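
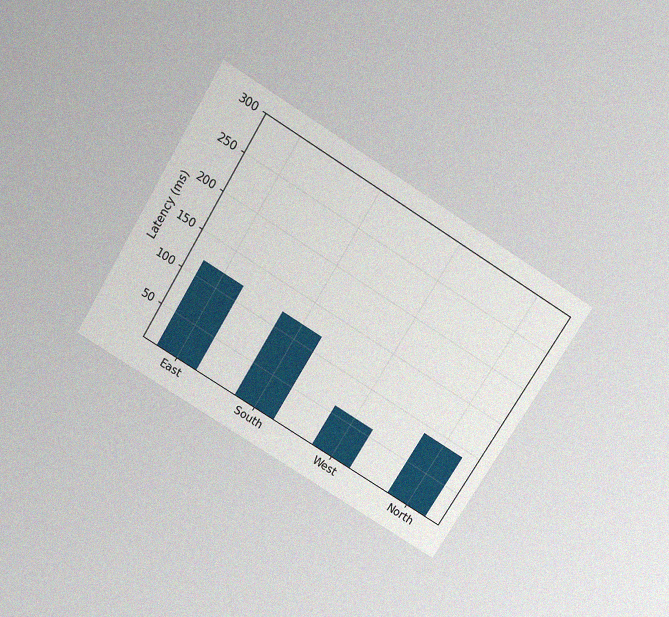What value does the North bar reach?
The chart is tilted about 32° clockwise and viewed slightly from above, with some photo noise. Reading along the chart's y-axis, the North bar reaches 90ms.

90ms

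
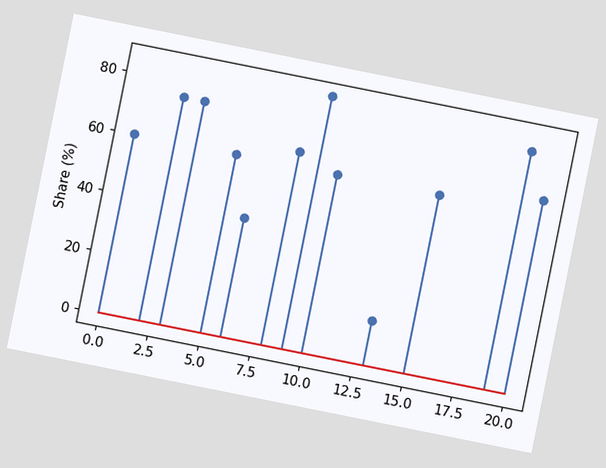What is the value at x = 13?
15%

The chart is tilted about 11° clockwise. The stem at x=13 reaches 15%.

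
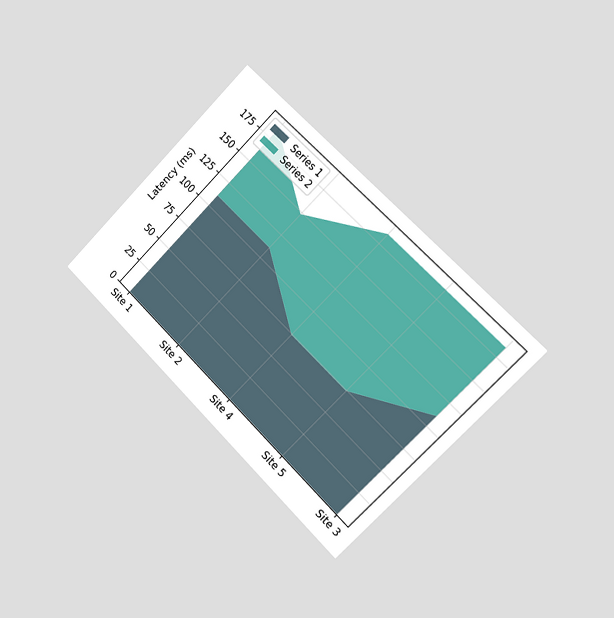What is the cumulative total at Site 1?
185ms

The chart is tilted about 45° clockwise and viewed slightly from the right. The stacked total at Site 1 reaches 185ms.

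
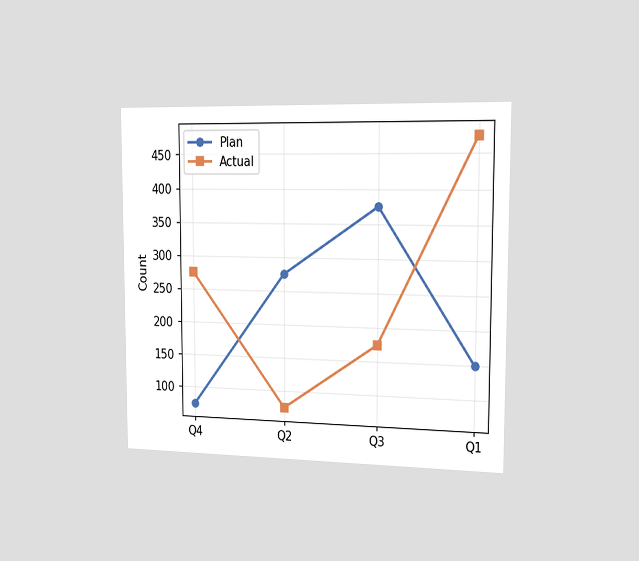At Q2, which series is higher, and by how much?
Plan, by 200

The chart is viewed slightly from the right. At Q2, Plan sits above the other line by 200.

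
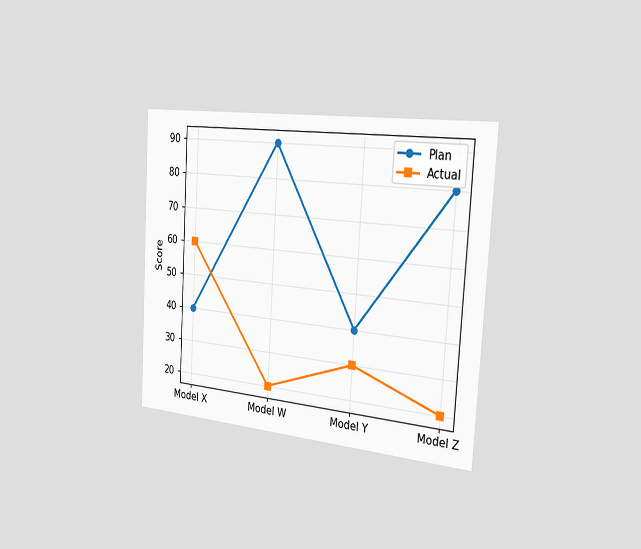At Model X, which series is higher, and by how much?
Actual, by 20

The chart is tilted about 3° clockwise and viewed slightly from the right. At Model X, Actual sits above the other line by 20.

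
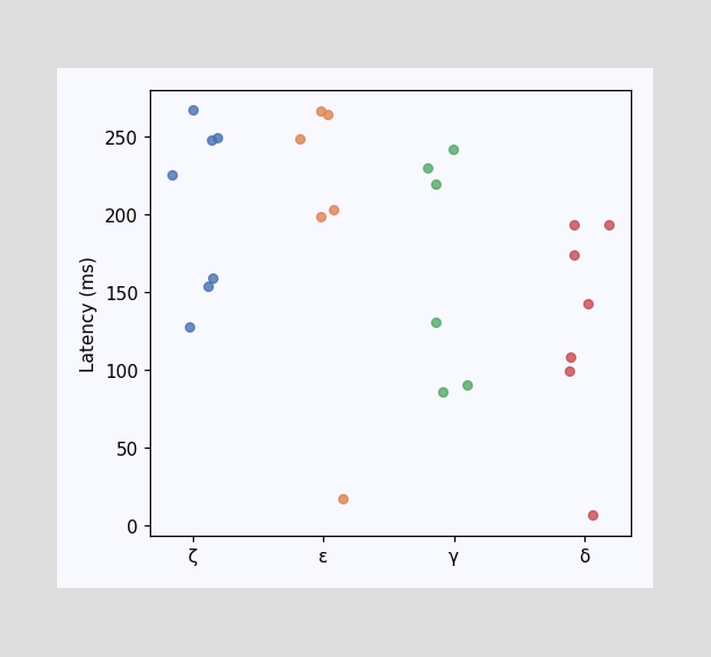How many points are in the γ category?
Counting the markers in the γ column gives 6.

6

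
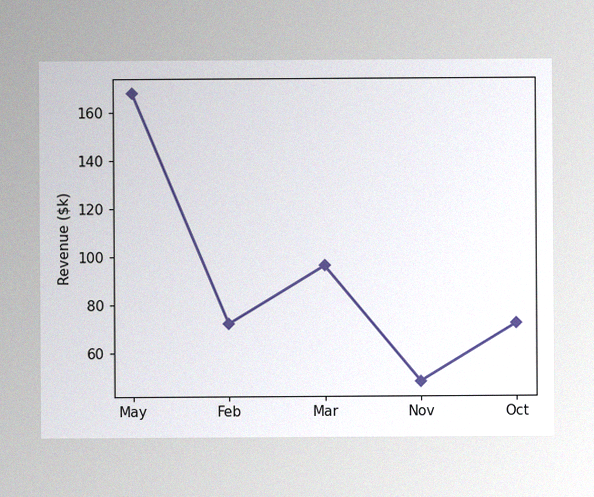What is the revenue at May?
The image has some photo noise and uneven lighting. At May, the line is at $168k.

$168k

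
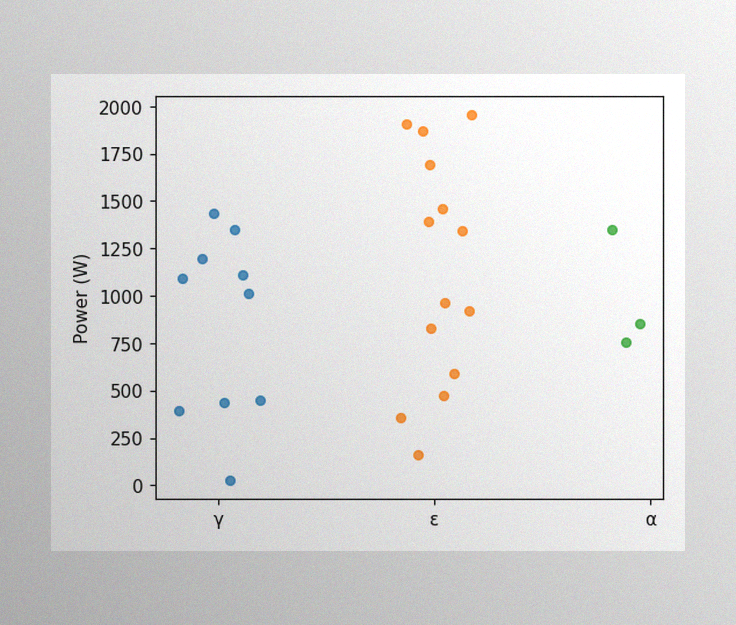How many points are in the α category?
3

The image has some photo noise and uneven lighting. Counting the markers in the α column gives 3.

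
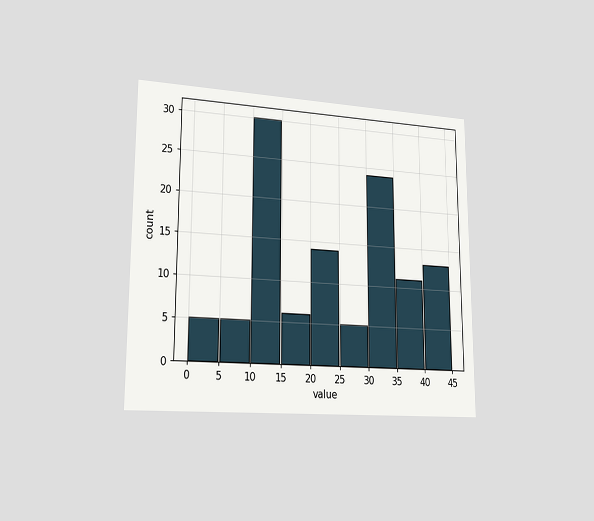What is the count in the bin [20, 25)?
The chart is viewed slightly from the left. The [20, 25) bin has height 14.

14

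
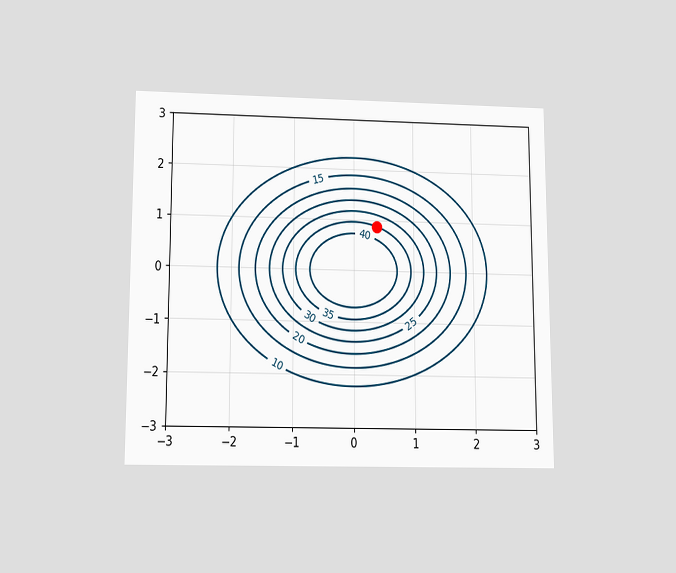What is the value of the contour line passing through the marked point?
The chart is viewed slightly from below. The marked point sits on the contour labelled 35.

35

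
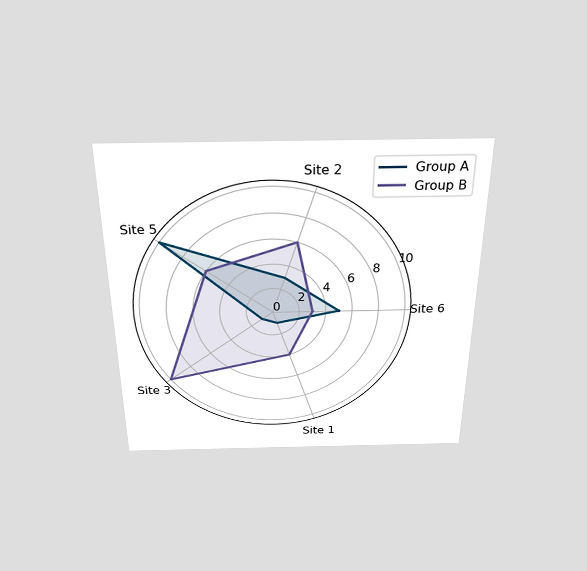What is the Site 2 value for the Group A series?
The chart is viewed slightly from above. On the Site 2 axis, Group A reaches 3.

3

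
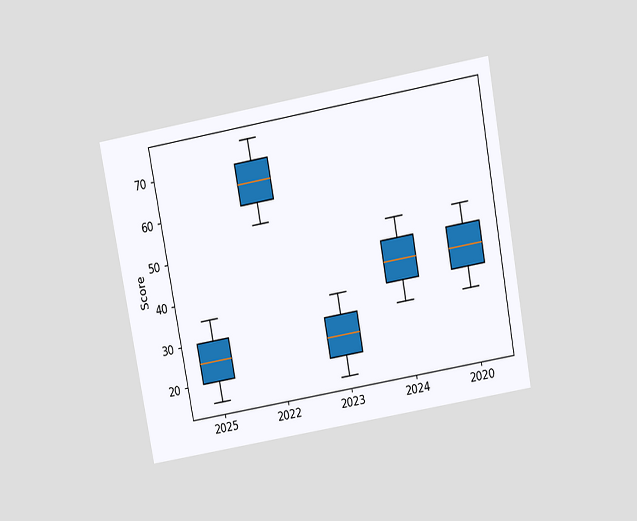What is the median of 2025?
25

The chart is tilted about 10° counter-clockwise and viewed slightly from above. The median line in the 2025 box sits at 25.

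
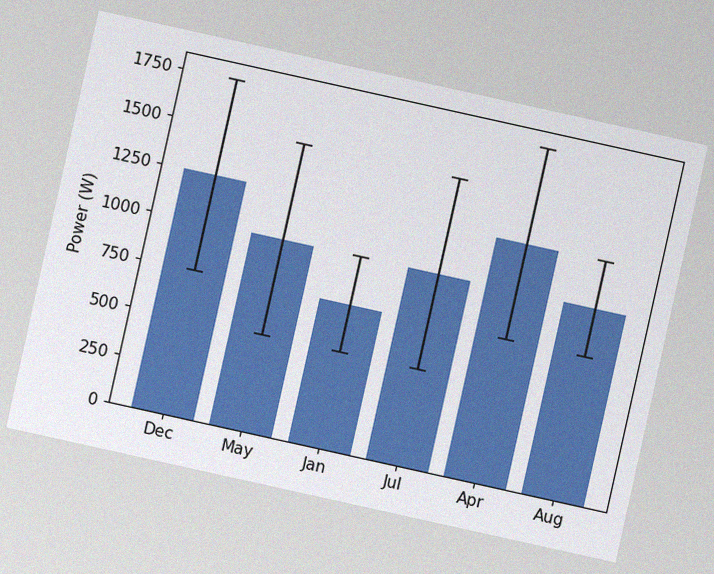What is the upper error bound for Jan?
The chart is tilted about 13° clockwise, with some photo noise. The Jan bar's upper whisker reaches 1000W.

1000W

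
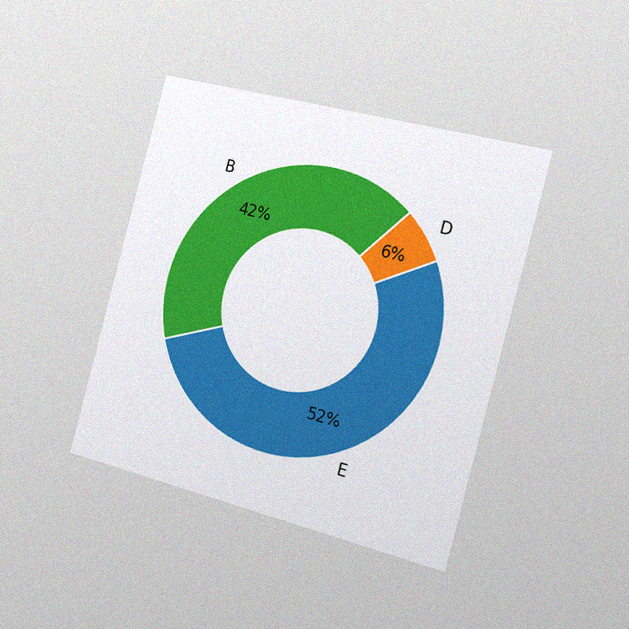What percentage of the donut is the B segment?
The chart is tilted about 15° clockwise and viewed slightly from the right, with some photo noise. The B segment takes up 42% of the ring.

42%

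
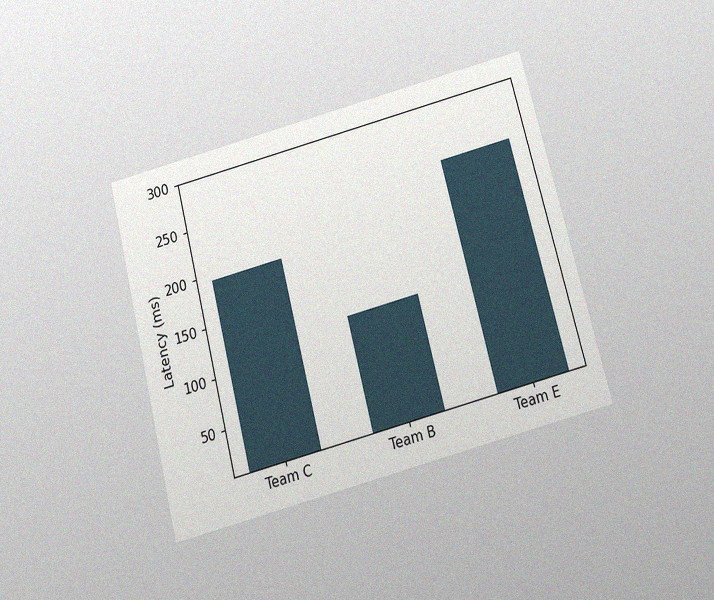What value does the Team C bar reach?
195ms

The chart is tilted about 14° counter-clockwise and viewed slightly from below, with some photo noise. Reading along the chart's y-axis, the Team C bar reaches 195ms.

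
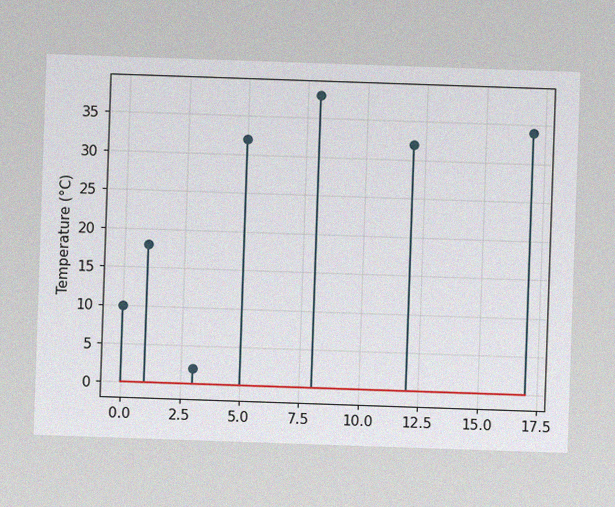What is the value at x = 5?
32°C

The image has some photo noise and uneven lighting. The stem at x=5 reaches 32°C.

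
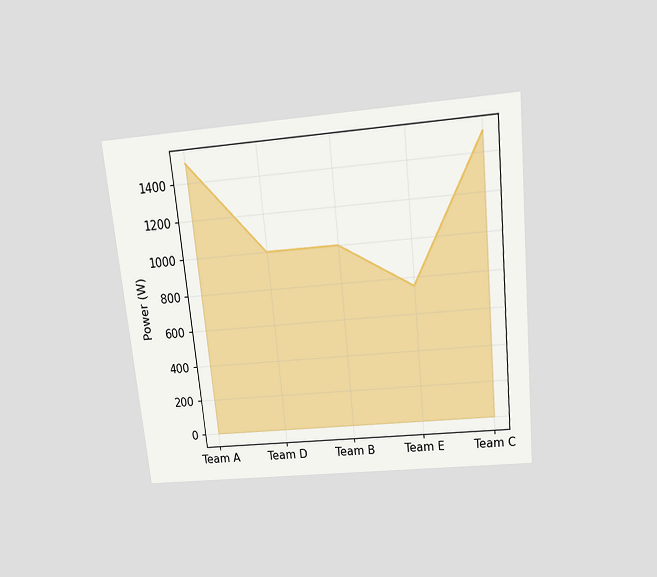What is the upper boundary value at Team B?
1000W

The chart is tilted about 6° counter-clockwise and viewed slightly from above. At Team B the upper boundary is at 1000W.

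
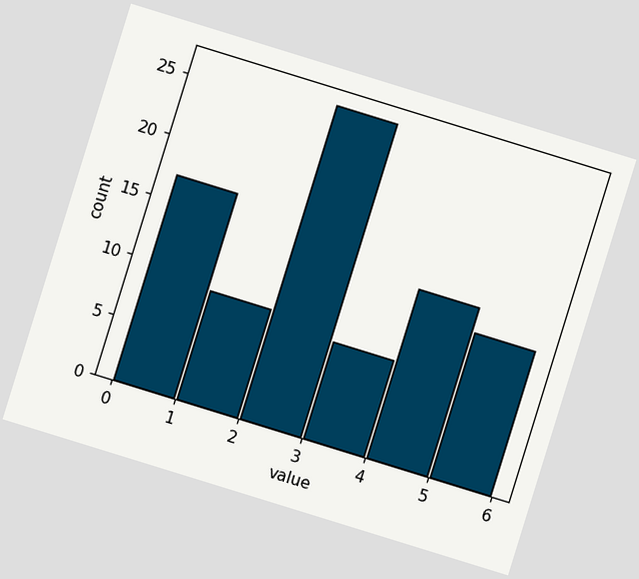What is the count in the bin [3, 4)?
8

The chart is tilted about 17° clockwise. The [3, 4) bin has height 8.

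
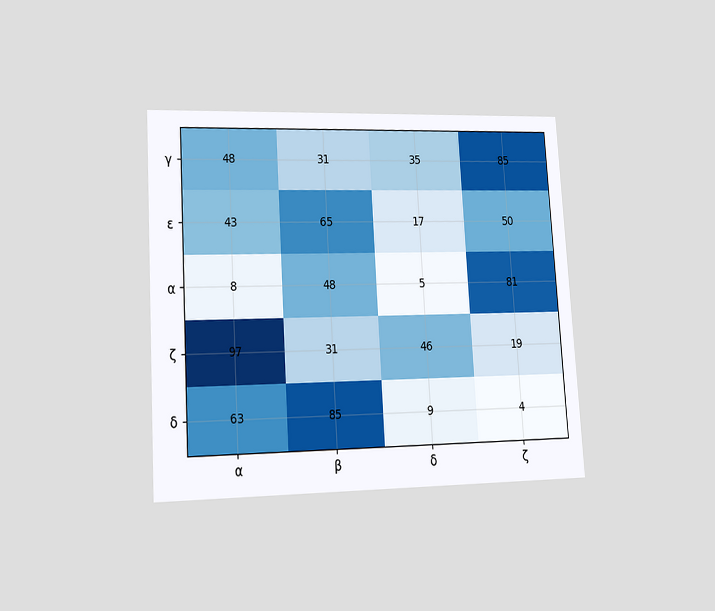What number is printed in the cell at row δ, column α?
63

The chart is tilted about 3° counter-clockwise and viewed at a slight angle. The (δ, α) cell reads 63.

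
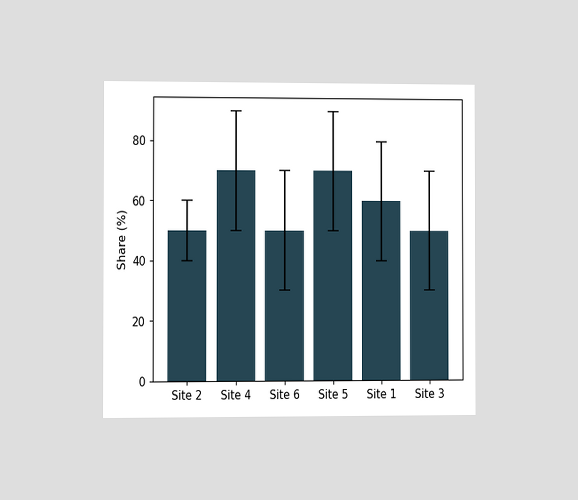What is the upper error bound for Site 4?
The chart is viewed at a slight angle. The Site 4 bar's upper whisker reaches 90%.

90%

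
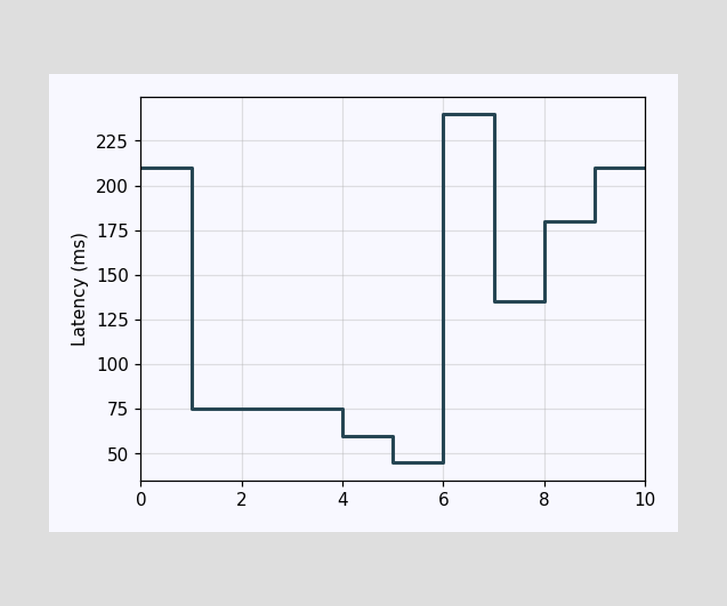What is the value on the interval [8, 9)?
On [8, 9) the step sits at 180ms.

180ms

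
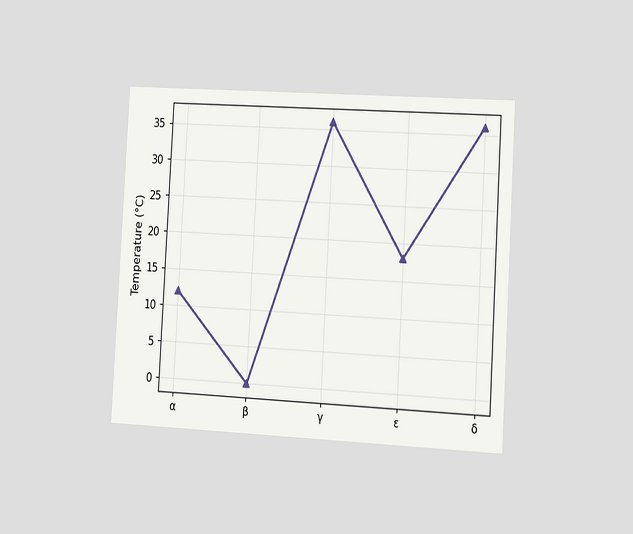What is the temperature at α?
The chart is tilted about 3° clockwise and viewed slightly from the right. At α, the line is at 12°C.

12°C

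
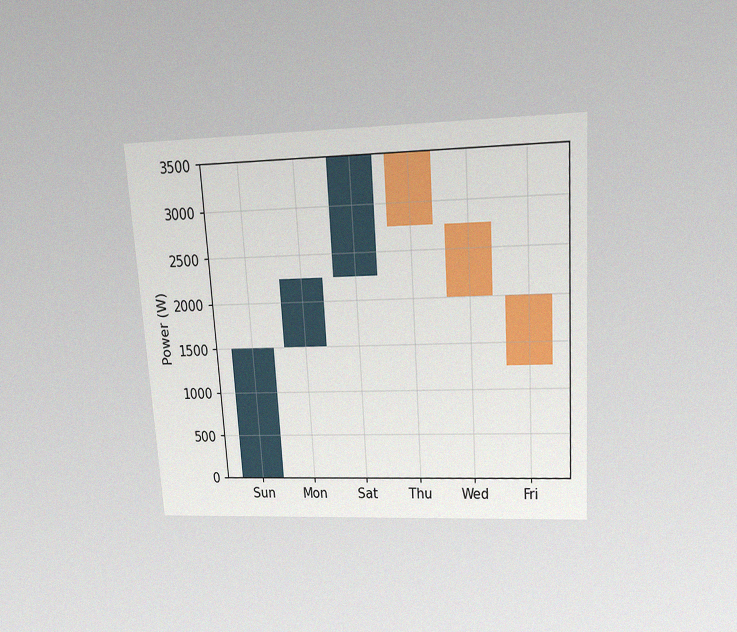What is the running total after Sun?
1500W

The chart is tilted about 4° counter-clockwise and viewed slightly from above, with some photo noise. After Sun the running total reaches 1500W.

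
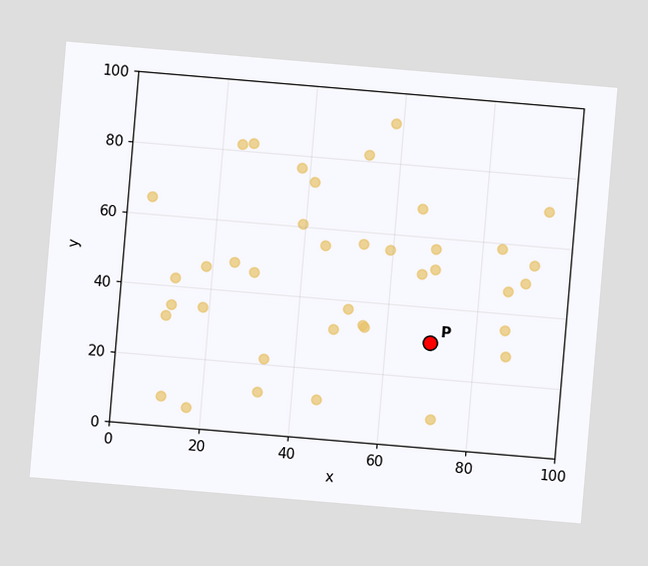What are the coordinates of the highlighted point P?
(70, 30)

The chart is tilted about 5° clockwise. Following the gridlines from P to each axis, P sits at (70, 30).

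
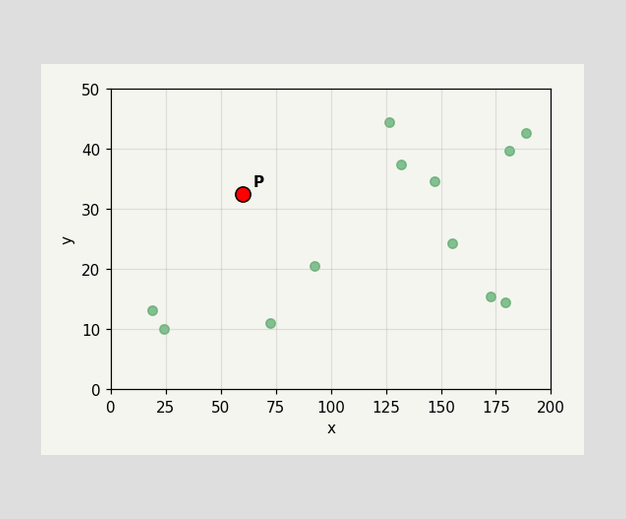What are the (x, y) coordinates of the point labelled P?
(60, 32.5)

Following the gridlines from P to each axis, P sits at (60, 32.5).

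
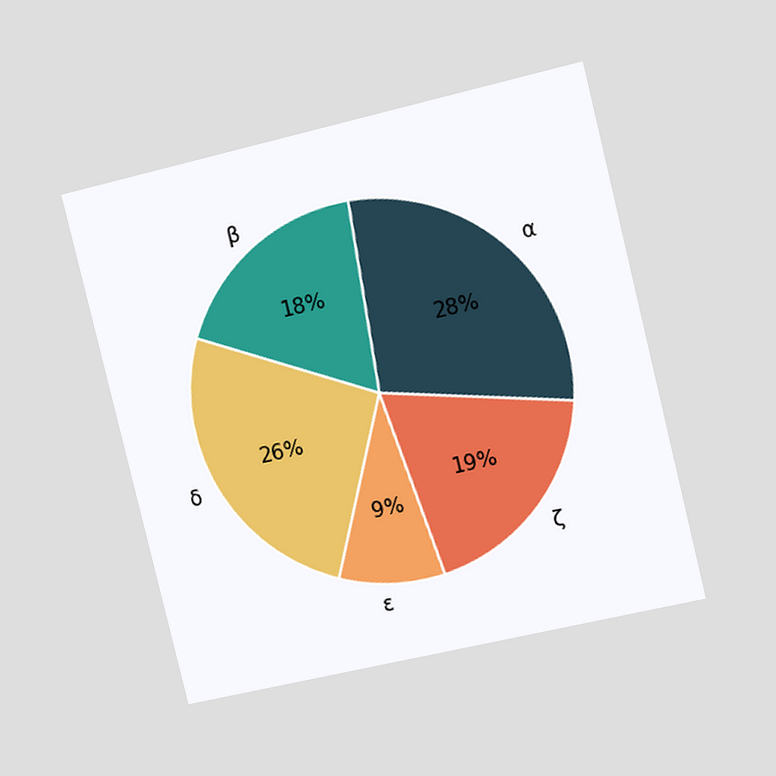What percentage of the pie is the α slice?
The chart is tilted about 14° counter-clockwise and viewed at a slight angle. The α slice takes up 28% of the pie.

28%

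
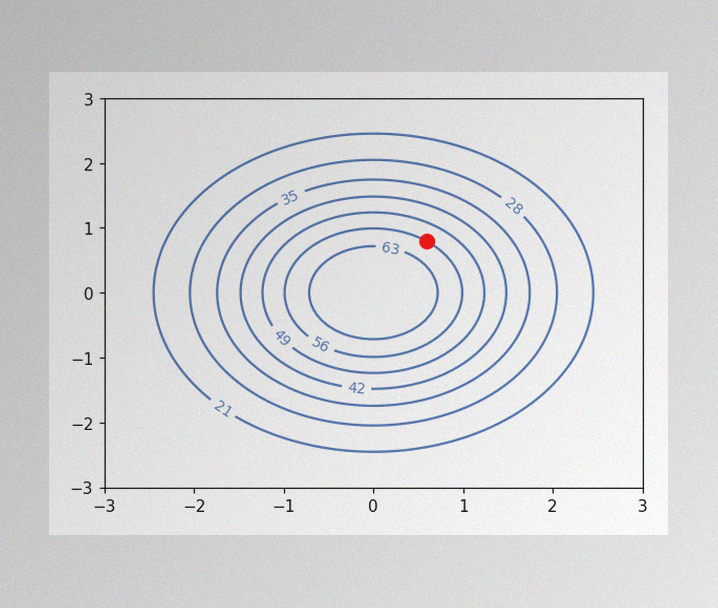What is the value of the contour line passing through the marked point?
56

The image has some photo noise and uneven lighting. The marked point sits on the contour labelled 56.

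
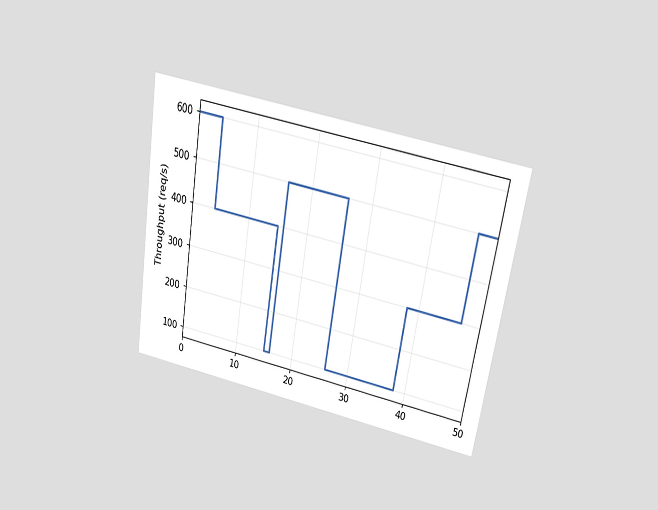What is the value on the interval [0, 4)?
600req/s

The chart is tilted about 9° clockwise and viewed slightly from above. On [0, 4) the step sits at 600req/s.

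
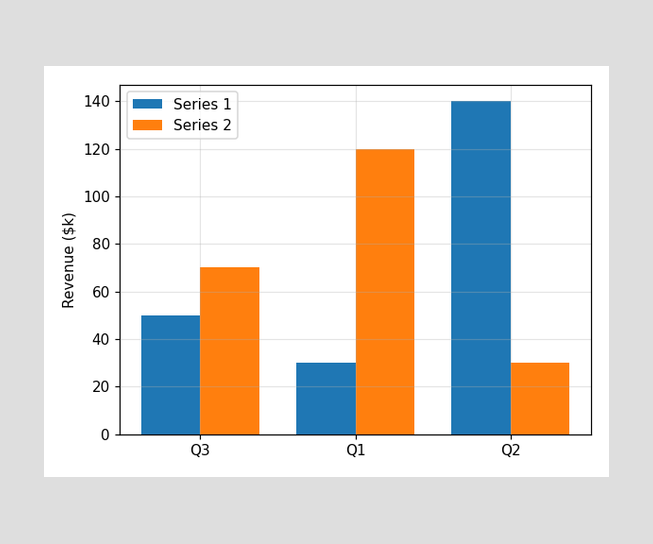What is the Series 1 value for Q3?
The Series 1 bar at Q3 reaches $50k on the y-axis.

$50k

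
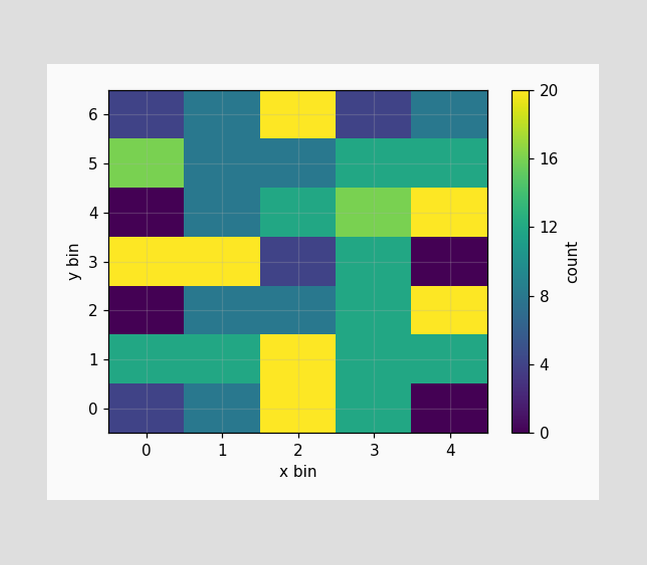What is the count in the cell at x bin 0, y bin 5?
16

Matching the cell (0, 5) against the colorbar gives 16.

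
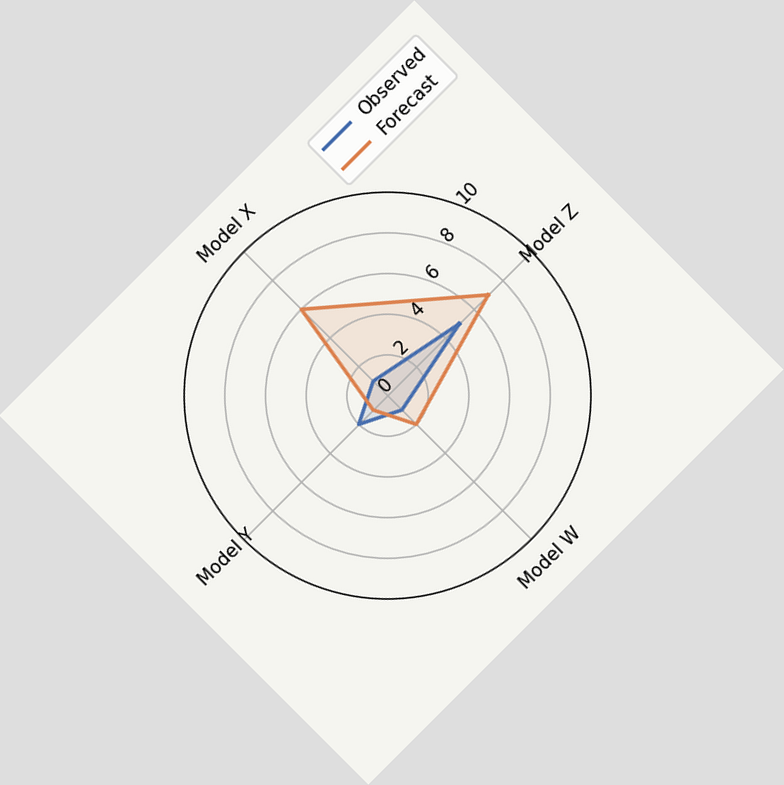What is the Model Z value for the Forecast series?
7

The chart is tilted about 45° counter-clockwise. On the Model Z axis, Forecast reaches 7.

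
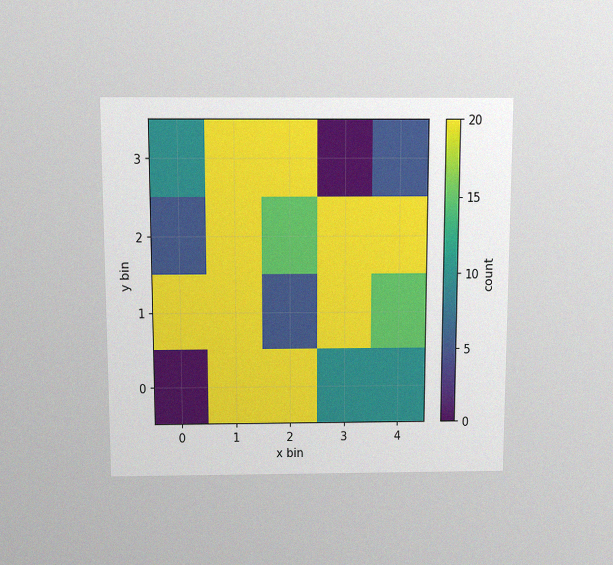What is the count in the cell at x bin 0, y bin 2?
The chart is viewed slightly from above, with some photo noise. Matching the cell (0, 2) against the colorbar gives 5.

5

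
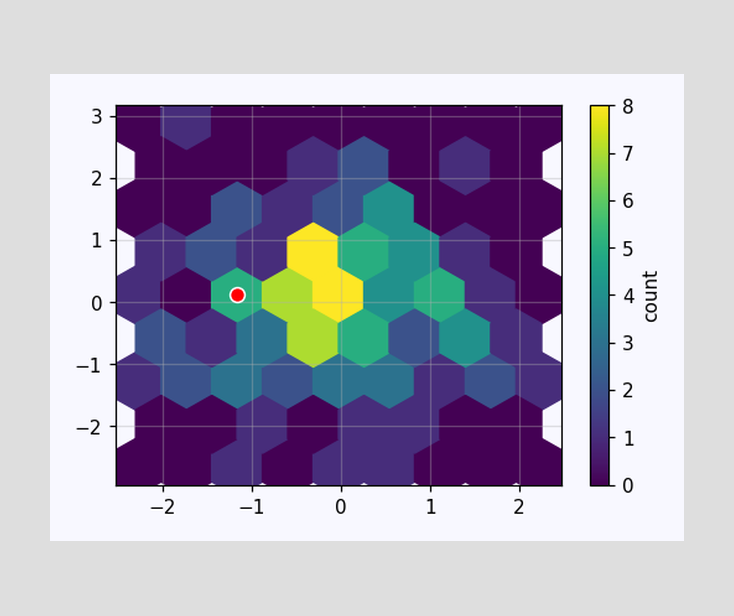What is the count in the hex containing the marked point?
5

The marked hex reads 5 on the colorbar.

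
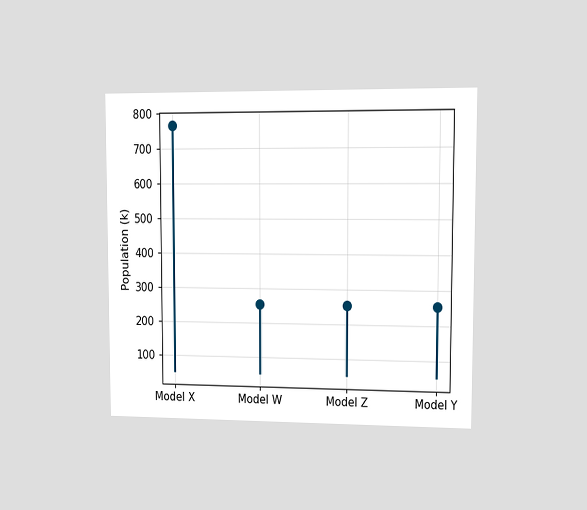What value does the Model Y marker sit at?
The chart is viewed at a slight angle. The Model Y marker sits at 255k.

255k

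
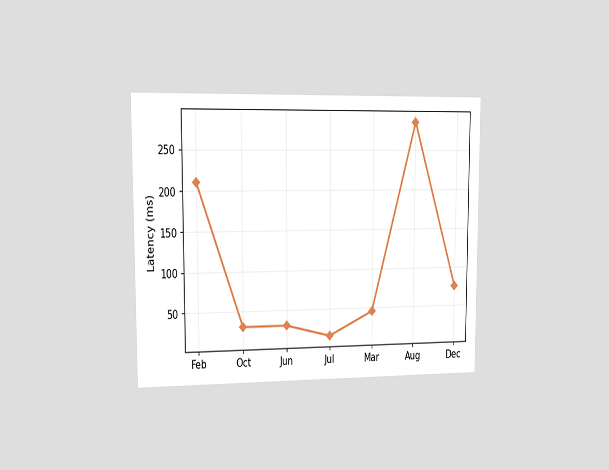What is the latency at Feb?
The chart is viewed slightly from the left. At Feb, the line is at 210ms.

210ms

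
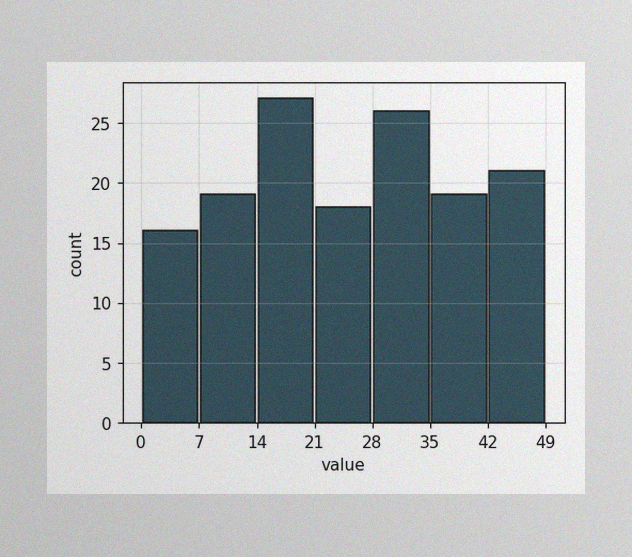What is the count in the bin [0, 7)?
The image has some photo noise and uneven lighting. The [0, 7) bin has height 16.

16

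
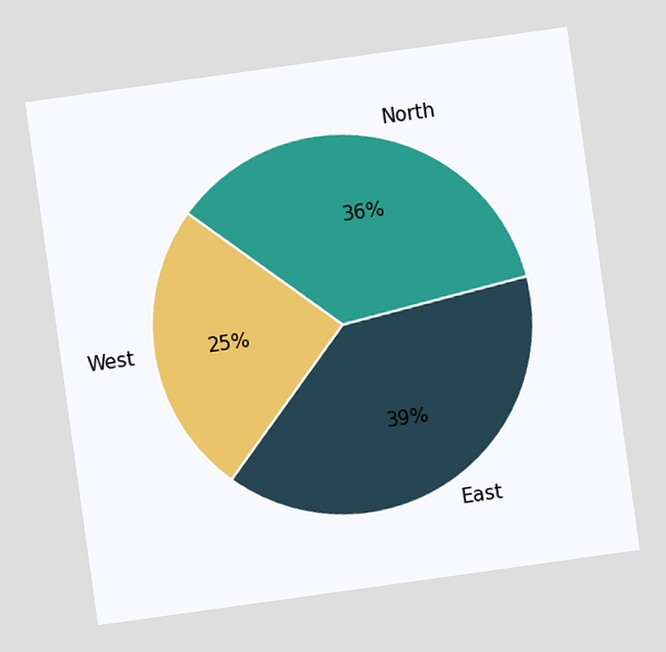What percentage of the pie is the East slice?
39%

The chart is tilted about 8° counter-clockwise. The East slice takes up 39% of the pie.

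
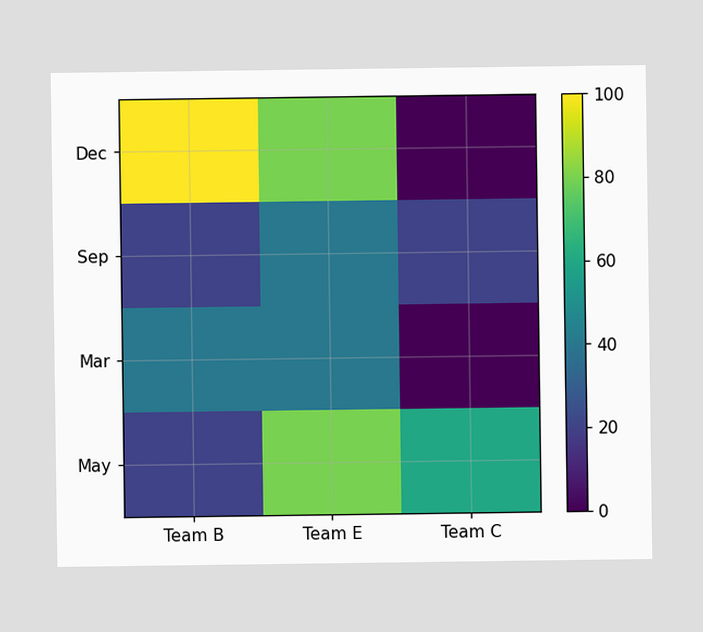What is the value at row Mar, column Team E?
Matching cell (Mar, Team E) against the colorbar gives 40.

40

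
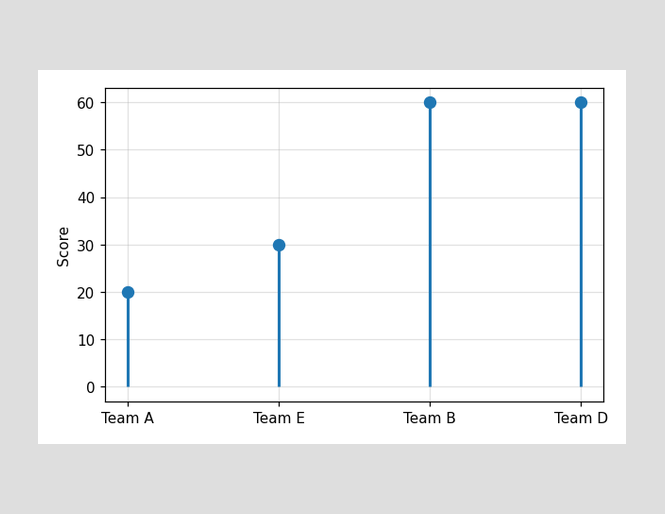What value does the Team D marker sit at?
60

The Team D marker sits at 60.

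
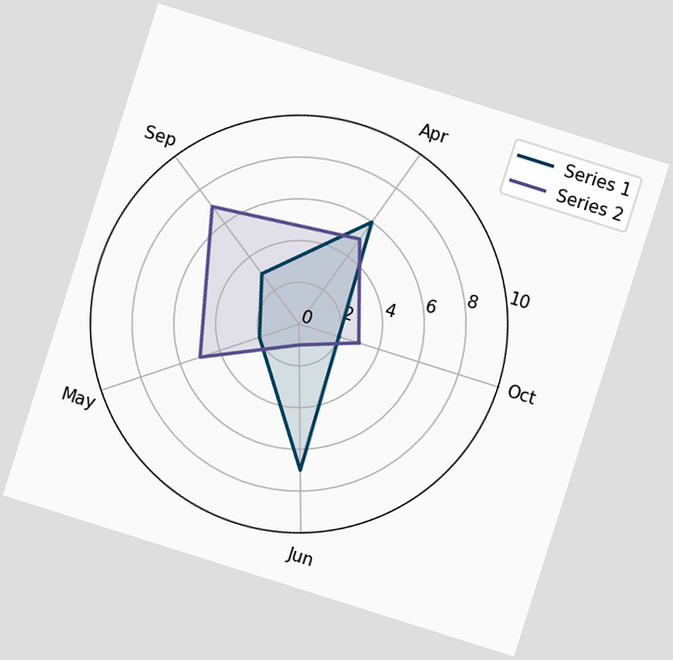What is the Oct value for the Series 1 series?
2

The chart is tilted about 18° clockwise. On the Oct axis, Series 1 reaches 2.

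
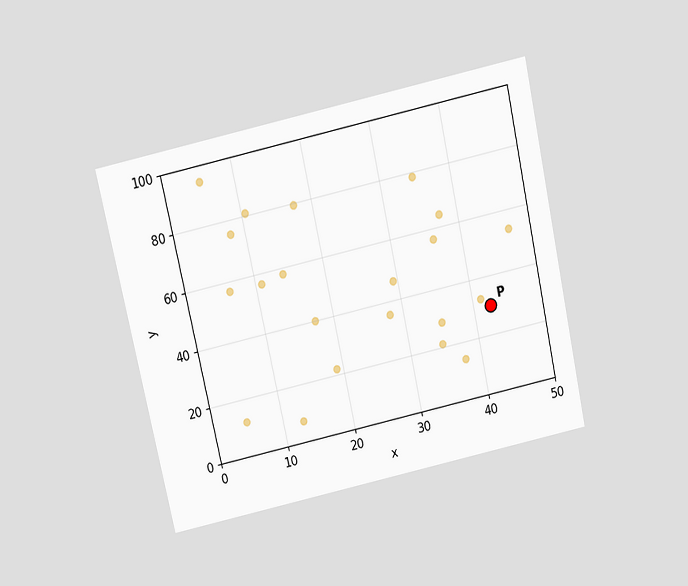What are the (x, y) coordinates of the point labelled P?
(42.5, 30)

The chart is tilted about 12° counter-clockwise and viewed slightly from above. Following the gridlines from P to each axis, P sits at (42.5, 30).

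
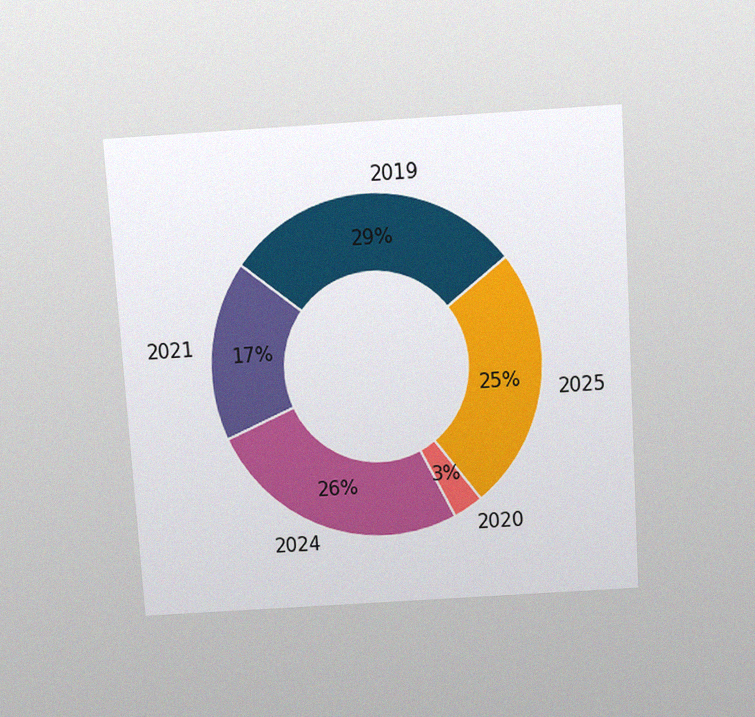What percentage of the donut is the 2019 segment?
The chart is tilted about 4° counter-clockwise and viewed slightly from above, with some photo noise. The 2019 segment takes up 29% of the ring.

29%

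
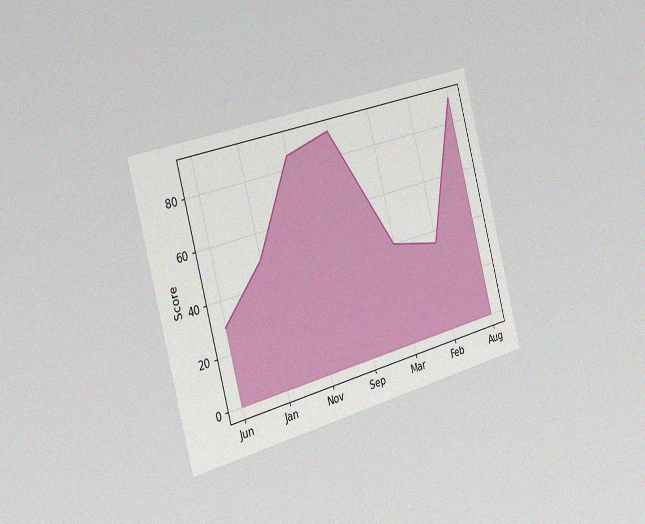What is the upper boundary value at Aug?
90

The chart is tilted about 15° counter-clockwise and viewed slightly from the left, with some photo noise. At Aug the upper boundary is at 90.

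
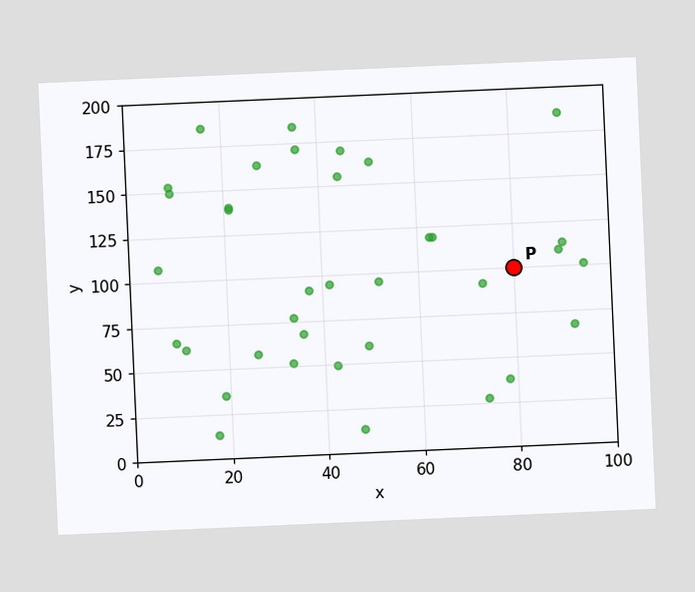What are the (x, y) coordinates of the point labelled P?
The chart is tilted about 3° counter-clockwise. Following the gridlines from P to each axis, P sits at (80, 100).

(80, 100)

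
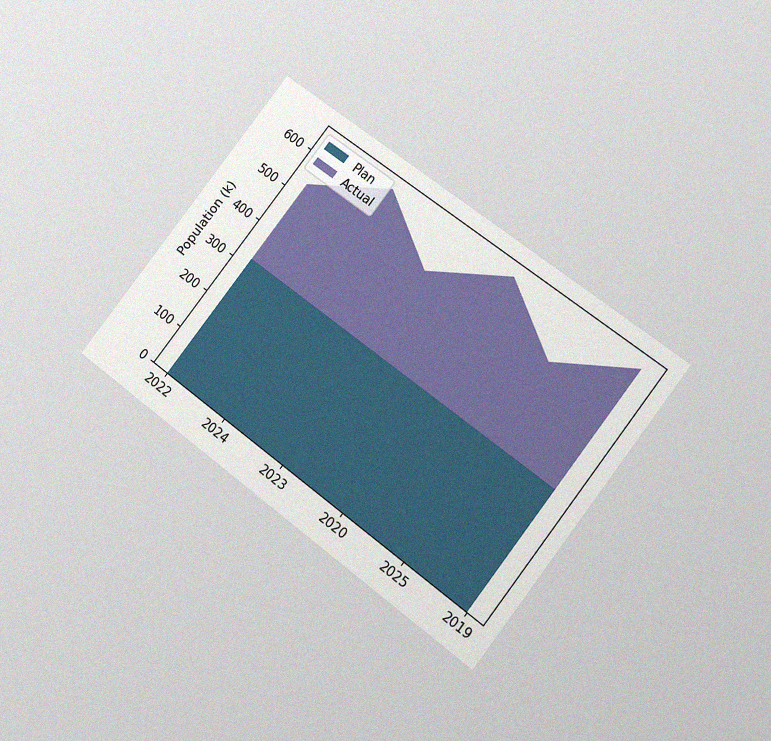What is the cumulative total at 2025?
530k

The chart is tilted about 38° clockwise and viewed at a slight angle, with some photo noise. The stacked total at 2025 reaches 530k.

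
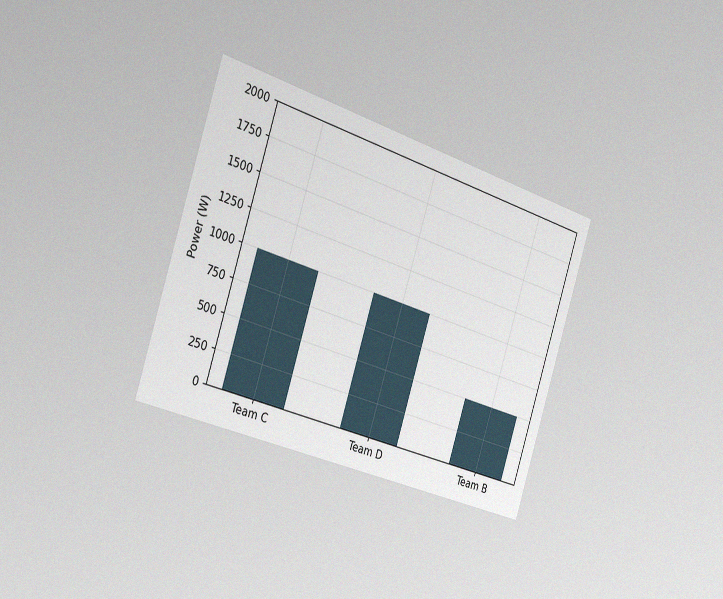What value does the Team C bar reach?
The chart is tilted about 18° clockwise and viewed slightly from the left, with some photo noise. Reading along the chart's y-axis, the Team C bar reaches 1000W.

1000W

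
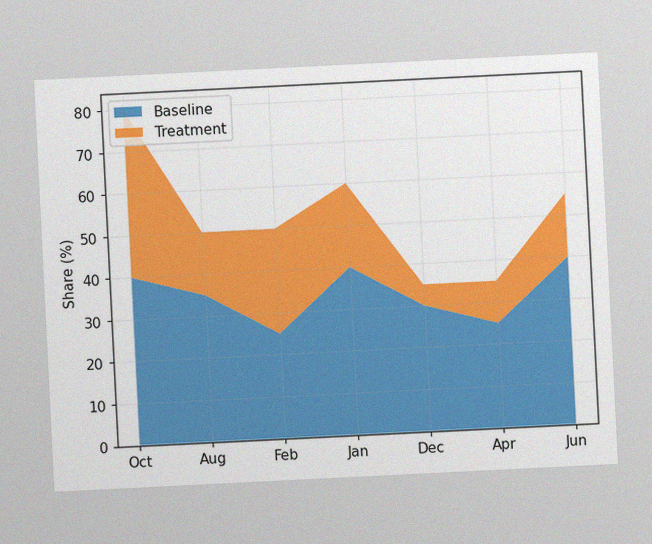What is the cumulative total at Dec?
The chart is tilted about 3° counter-clockwise, with some photo noise. The stacked total at Dec reaches 35%.

35%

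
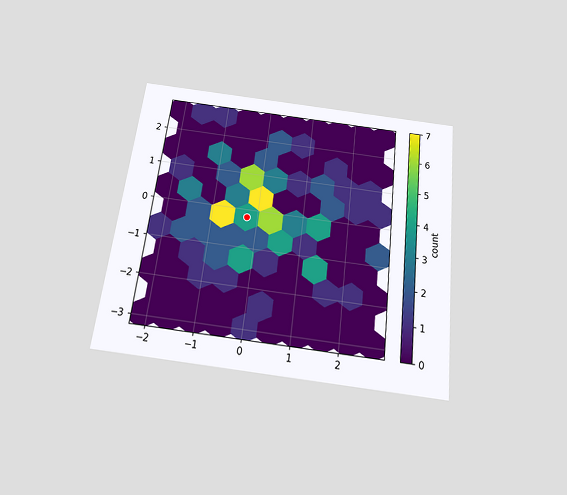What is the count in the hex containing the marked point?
4

The chart is tilted about 7° clockwise and viewed slightly from below. The marked hex reads 4 on the colorbar.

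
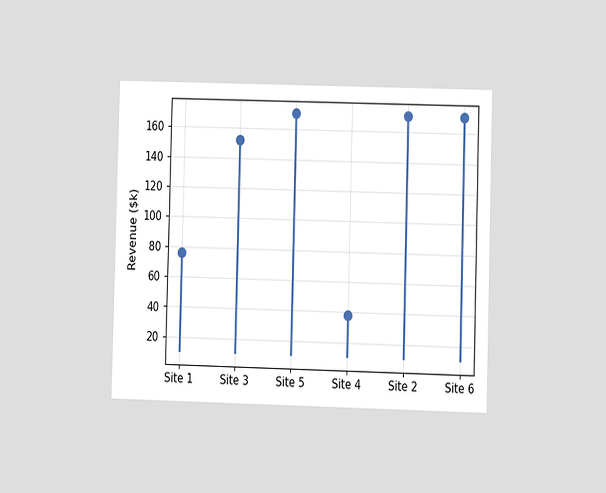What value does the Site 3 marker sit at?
$152k

The chart is viewed at a slight angle. The Site 3 marker sits at $152k.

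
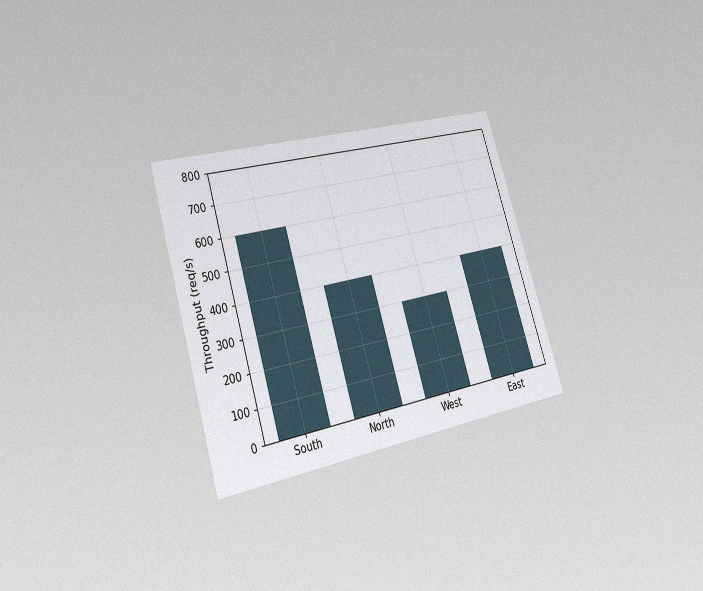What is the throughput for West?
The chart is tilted about 17° counter-clockwise and viewed slightly from the left, with some photo noise. Reading along the chart's y-axis, the West bar reaches 300req/s.

300req/s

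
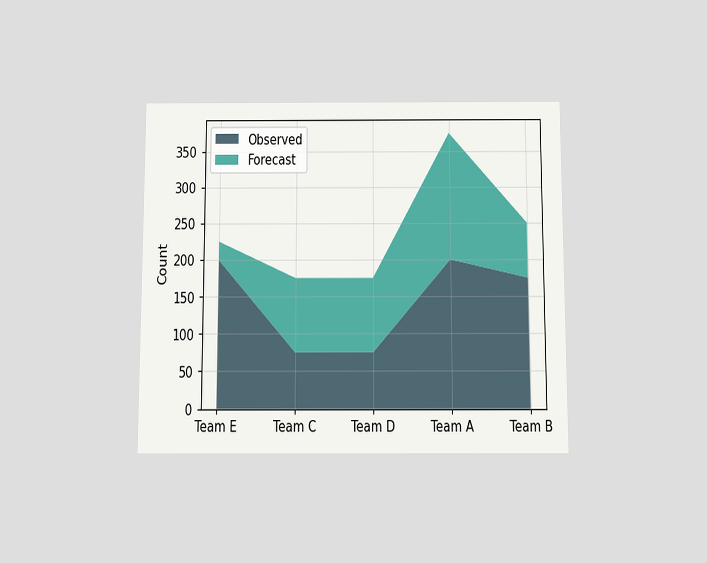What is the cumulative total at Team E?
The chart is viewed slightly from below. The stacked total at Team E reaches 225.

225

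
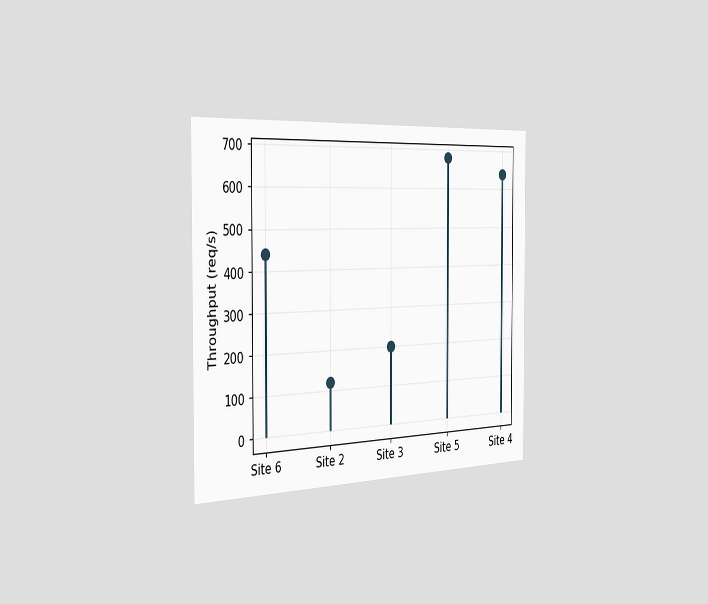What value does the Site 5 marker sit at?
680req/s

The chart is viewed slightly from the left. The Site 5 marker sits at 680req/s.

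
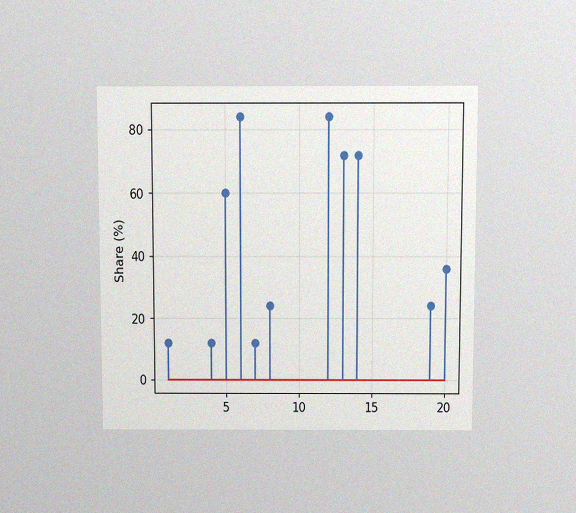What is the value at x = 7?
The chart is viewed slightly from above, with some photo noise. The stem at x=7 reaches 12%.

12%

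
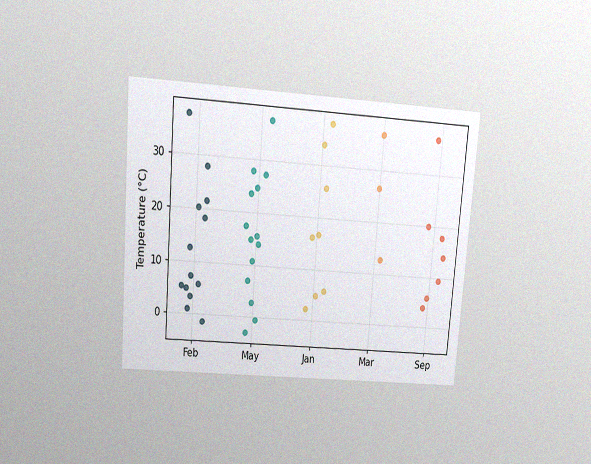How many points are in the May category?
14

The chart is tilted about 4° clockwise and viewed slightly from above, with some photo noise. Counting the markers in the May column gives 14.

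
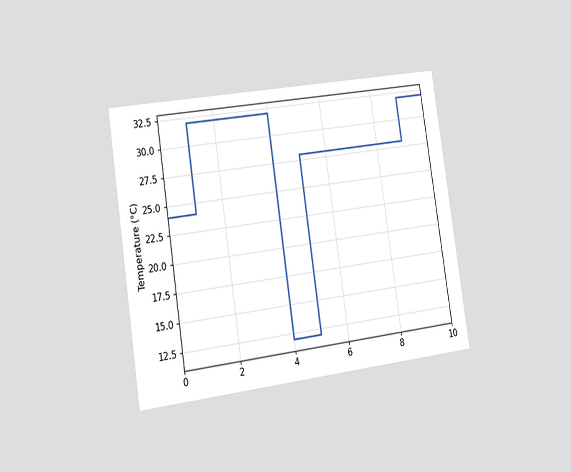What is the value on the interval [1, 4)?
32°C

The chart is tilted about 9° counter-clockwise and viewed slightly from the left. On [1, 4) the step sits at 32°C.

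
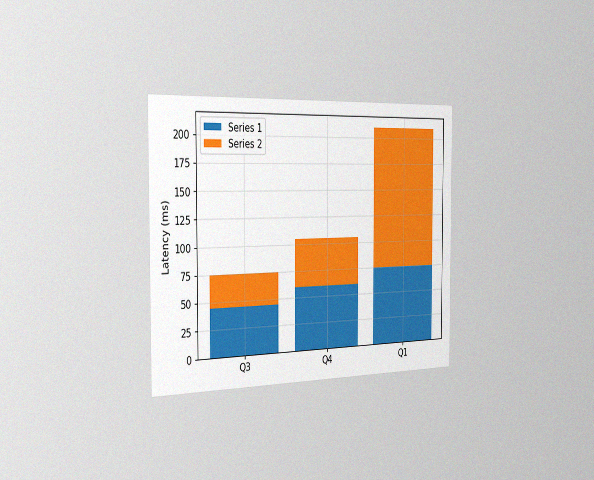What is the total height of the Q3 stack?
75ms

The chart is viewed slightly from the left, with some photo noise. The Q3 stack's top reaches 75ms on the y-axis.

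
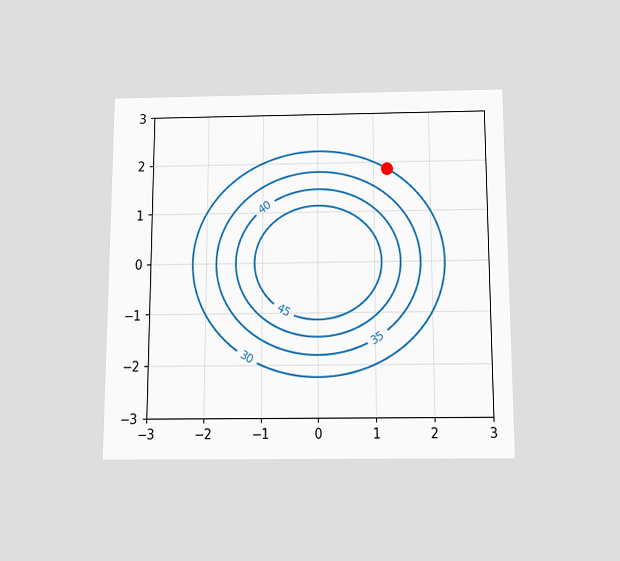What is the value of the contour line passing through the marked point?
30

The chart is viewed slightly from below. The marked point sits on the contour labelled 30.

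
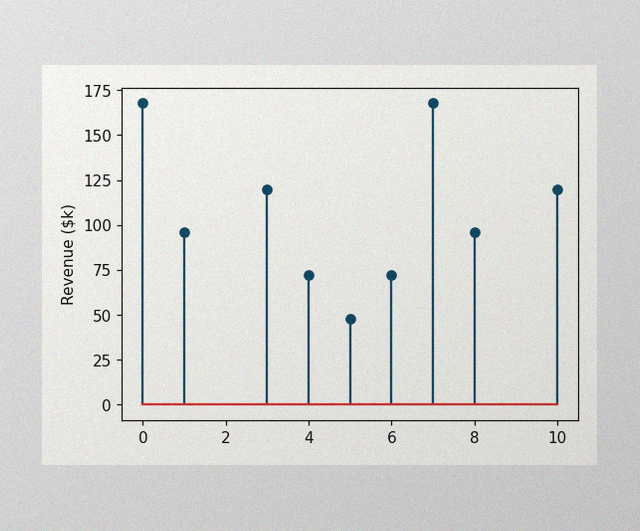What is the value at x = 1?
The image has some photo noise and uneven lighting. The stem at x=1 reaches $96k.

$96k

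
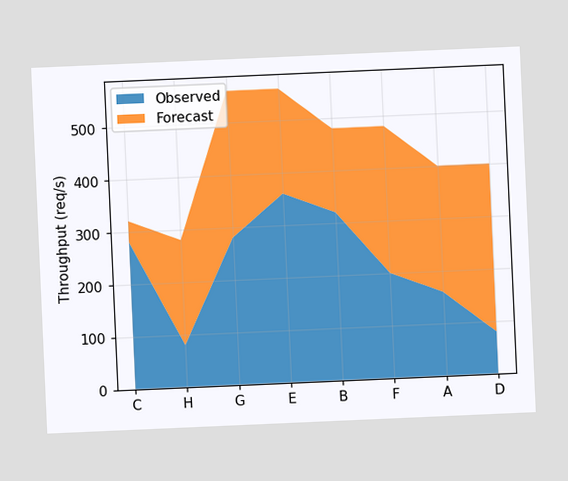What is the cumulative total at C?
The chart is tilted about 3° counter-clockwise. The stacked total at C reaches 320req/s.

320req/s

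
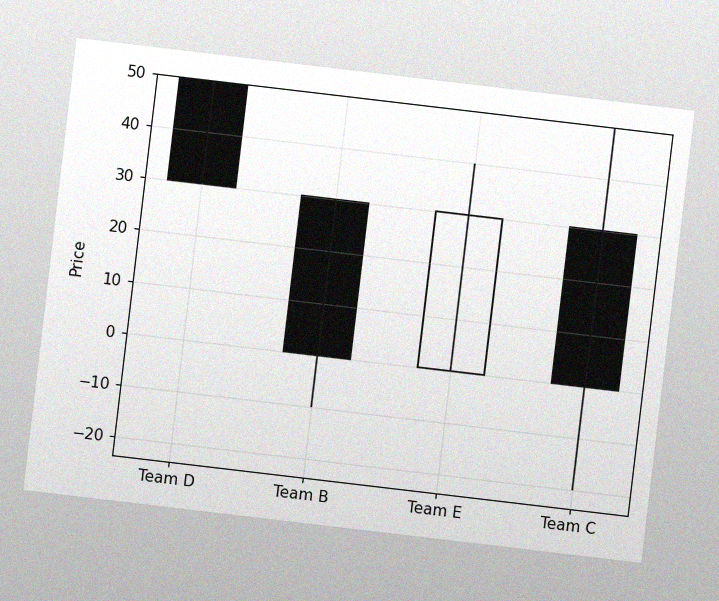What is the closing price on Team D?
30

The chart is tilted about 7° clockwise, with some photo noise. The Team D candle closes at 30.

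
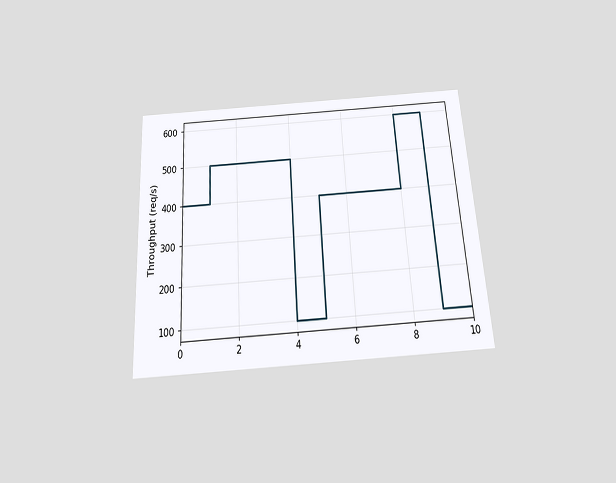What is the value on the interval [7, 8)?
400req/s

The chart is tilted about 4° counter-clockwise and viewed slightly from below. On [7, 8) the step sits at 400req/s.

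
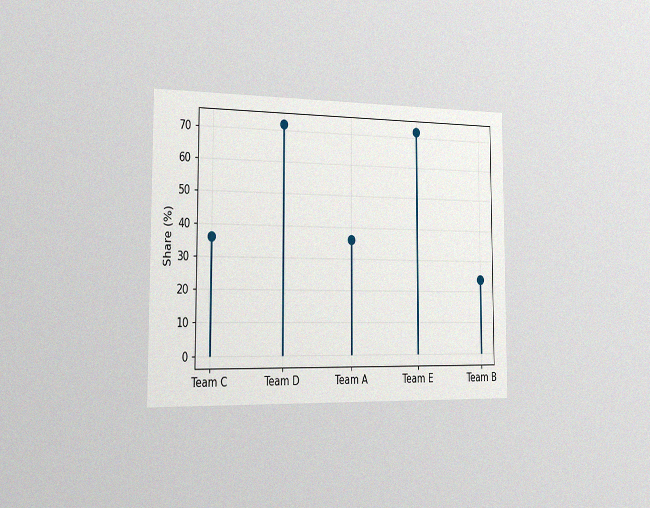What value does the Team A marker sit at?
36%

The chart is viewed slightly from the left, with some photo noise. The Team A marker sits at 36%.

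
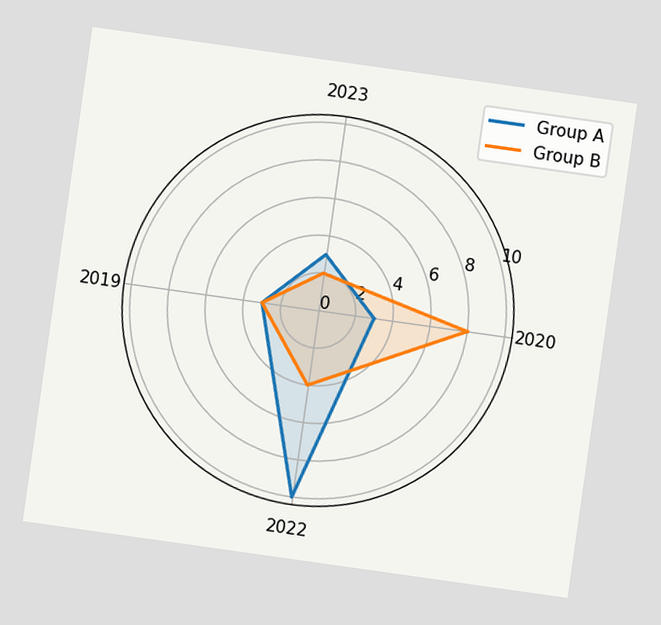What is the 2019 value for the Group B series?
The chart is tilted about 8° clockwise. On the 2019 axis, Group B reaches 3.

3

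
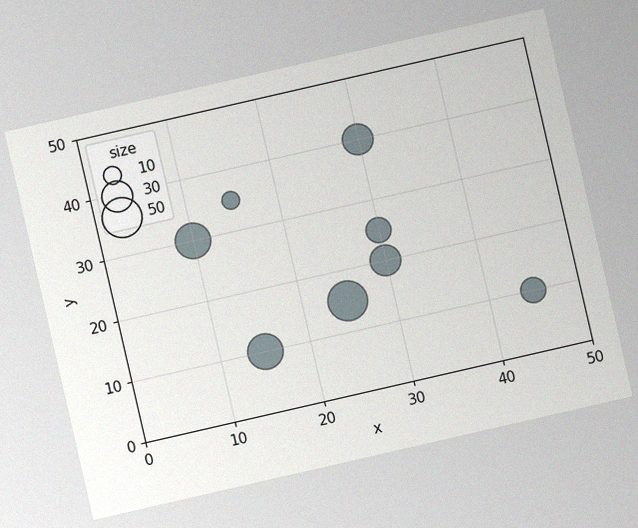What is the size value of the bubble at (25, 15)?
The chart is tilted about 13° counter-clockwise, with some photo noise. Matching the bubble at (25, 15) against the size legend gives 50.

50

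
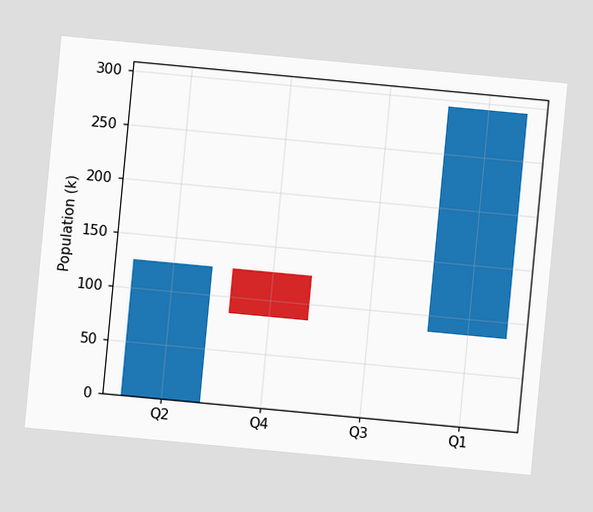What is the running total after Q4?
The chart is tilted about 5° clockwise. After Q4 the running total reaches 84k.

84k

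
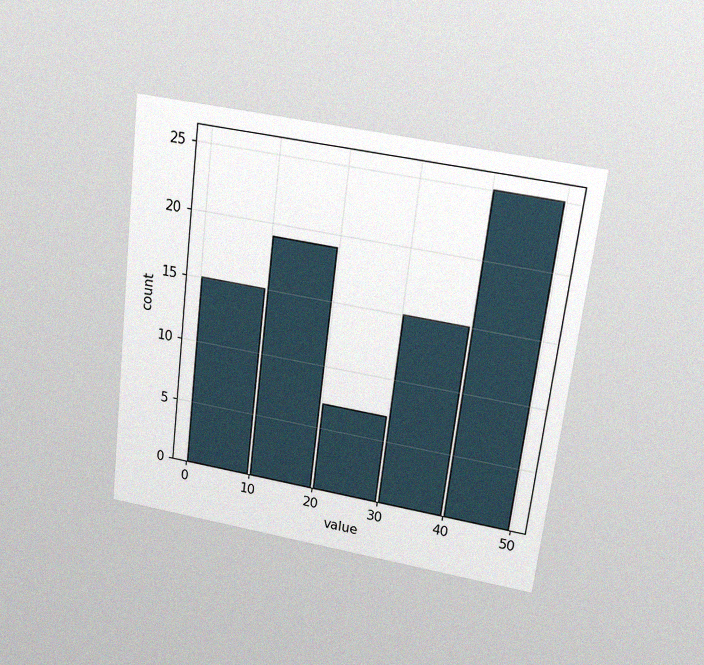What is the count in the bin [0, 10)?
15

The chart is tilted about 7° clockwise and viewed slightly from above, with some photo noise. The [0, 10) bin has height 15.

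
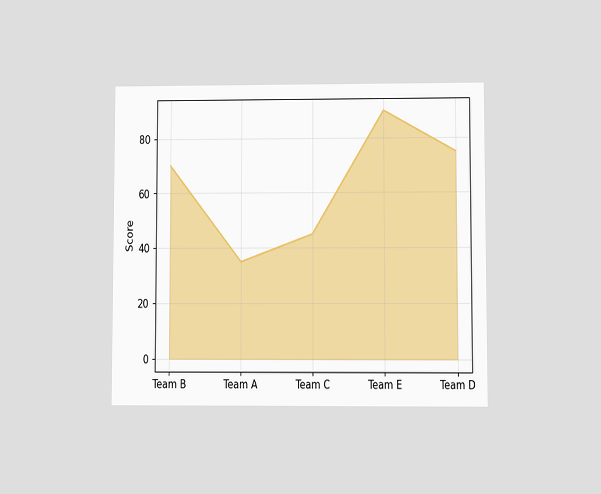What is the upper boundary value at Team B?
70

The chart is viewed at a slight angle. At Team B the upper boundary is at 70.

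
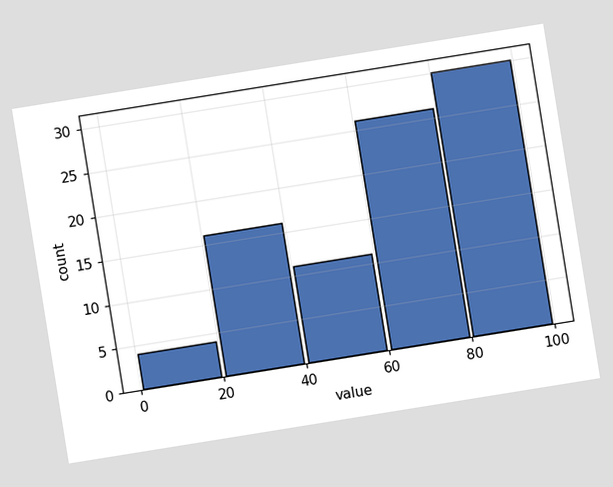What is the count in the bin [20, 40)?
16

The chart is tilted about 9° counter-clockwise. The [20, 40) bin has height 16.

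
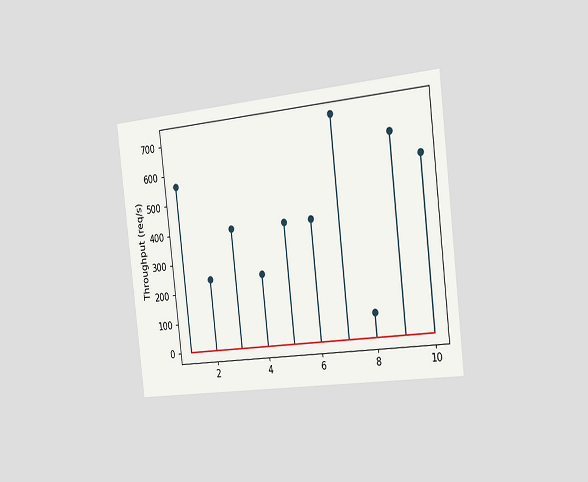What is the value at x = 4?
240req/s

The chart is tilted about 7° counter-clockwise and viewed slightly from the right. The stem at x=4 reaches 240req/s.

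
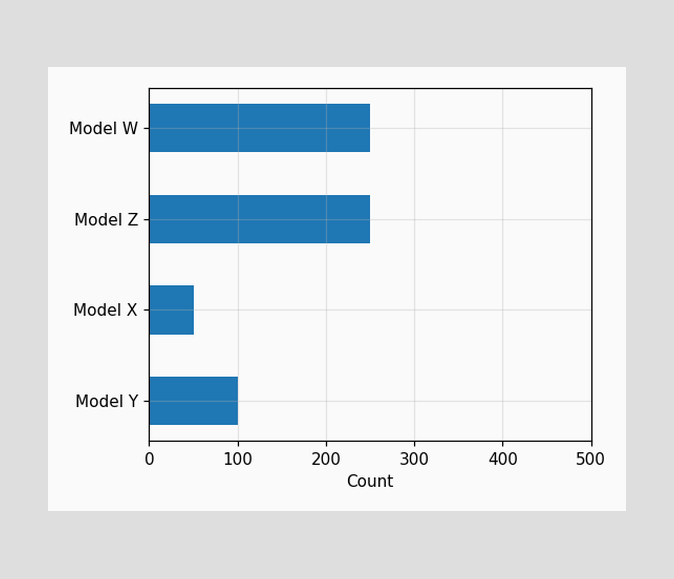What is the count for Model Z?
Reading along the chart's x-axis, the Model Z bar reaches 250.

250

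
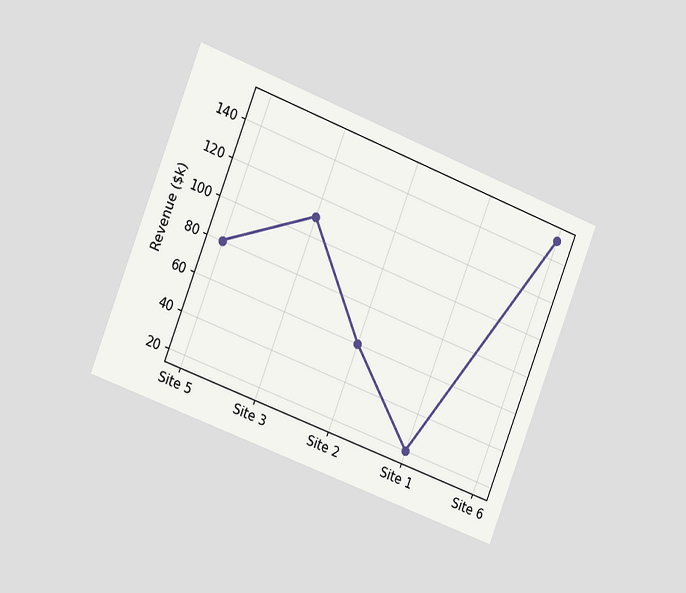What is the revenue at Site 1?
The chart is tilted about 21° clockwise and viewed slightly from the left. At Site 1, the line is at $20k.

$20k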